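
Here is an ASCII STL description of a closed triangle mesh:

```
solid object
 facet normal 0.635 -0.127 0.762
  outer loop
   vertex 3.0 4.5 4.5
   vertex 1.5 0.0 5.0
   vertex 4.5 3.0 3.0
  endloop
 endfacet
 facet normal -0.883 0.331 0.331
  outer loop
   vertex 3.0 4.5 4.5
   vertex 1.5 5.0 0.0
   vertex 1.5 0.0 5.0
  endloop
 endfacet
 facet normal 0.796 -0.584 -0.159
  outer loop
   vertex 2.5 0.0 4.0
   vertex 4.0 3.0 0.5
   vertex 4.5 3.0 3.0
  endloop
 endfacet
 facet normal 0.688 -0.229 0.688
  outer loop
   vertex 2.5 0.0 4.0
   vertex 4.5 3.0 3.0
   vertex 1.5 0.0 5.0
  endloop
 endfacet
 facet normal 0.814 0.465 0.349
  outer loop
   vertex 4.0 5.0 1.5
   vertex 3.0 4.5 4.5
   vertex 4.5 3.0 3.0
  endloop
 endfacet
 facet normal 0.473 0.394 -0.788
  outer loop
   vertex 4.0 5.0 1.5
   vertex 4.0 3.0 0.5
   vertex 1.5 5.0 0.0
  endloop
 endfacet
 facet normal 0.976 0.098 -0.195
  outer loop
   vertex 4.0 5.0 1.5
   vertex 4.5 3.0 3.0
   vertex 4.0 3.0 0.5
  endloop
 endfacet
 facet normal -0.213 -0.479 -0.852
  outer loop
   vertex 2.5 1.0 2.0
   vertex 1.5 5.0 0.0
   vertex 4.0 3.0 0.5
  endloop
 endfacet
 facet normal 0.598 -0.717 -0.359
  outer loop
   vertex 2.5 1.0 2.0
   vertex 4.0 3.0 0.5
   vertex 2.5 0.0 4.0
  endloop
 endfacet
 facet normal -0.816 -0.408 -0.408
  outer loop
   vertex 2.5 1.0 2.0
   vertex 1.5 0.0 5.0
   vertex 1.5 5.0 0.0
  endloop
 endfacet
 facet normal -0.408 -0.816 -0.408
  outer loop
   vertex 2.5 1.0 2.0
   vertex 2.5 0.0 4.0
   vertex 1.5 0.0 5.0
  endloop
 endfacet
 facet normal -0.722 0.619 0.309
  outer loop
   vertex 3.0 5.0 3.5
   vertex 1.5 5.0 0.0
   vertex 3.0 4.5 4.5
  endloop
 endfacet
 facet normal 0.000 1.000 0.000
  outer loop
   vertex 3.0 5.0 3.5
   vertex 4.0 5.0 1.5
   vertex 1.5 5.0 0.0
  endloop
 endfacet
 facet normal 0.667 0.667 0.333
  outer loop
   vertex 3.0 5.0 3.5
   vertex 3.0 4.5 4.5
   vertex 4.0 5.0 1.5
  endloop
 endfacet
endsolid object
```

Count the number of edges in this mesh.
21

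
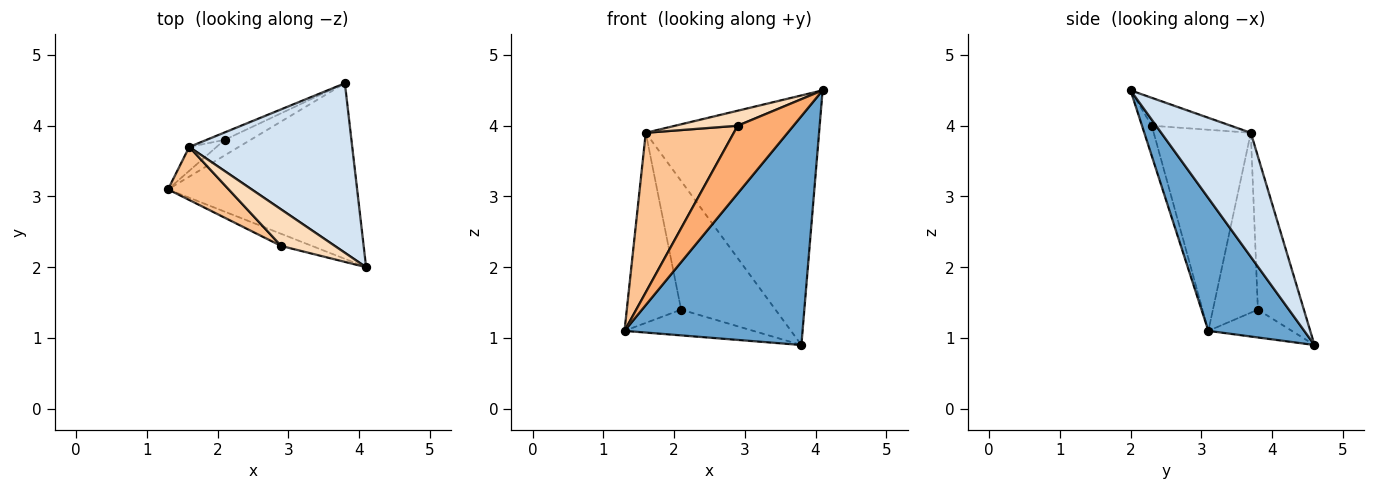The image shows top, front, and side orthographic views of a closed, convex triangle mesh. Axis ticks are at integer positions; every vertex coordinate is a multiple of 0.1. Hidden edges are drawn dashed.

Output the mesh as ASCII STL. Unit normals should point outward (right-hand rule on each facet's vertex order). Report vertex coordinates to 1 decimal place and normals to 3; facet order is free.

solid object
 facet normal 0.393 -0.730 -0.560
  outer loop
   vertex 3.8 4.6 0.9
   vertex 4.1 2.0 4.5
   vertex 1.3 3.1 1.1
  endloop
 endfacet
 facet normal -0.485 0.748 -0.452
  outer loop
   vertex 2.1 3.8 1.4
   vertex 3.8 4.6 0.9
   vertex 1.3 3.1 1.1
  endloop
 endfacet
 facet normal -0.635 0.767 -0.096
  outer loop
   vertex 1.6 3.7 3.9
   vertex 2.1 3.8 1.4
   vertex 1.3 3.1 1.1
  endloop
 endfacet
 facet normal 0.393 0.761 0.517
  outer loop
   vertex 1.6 3.7 3.9
   vertex 4.1 2.0 4.5
   vertex 3.8 4.6 0.9
  endloop
 endfacet
 facet normal -0.438 0.898 -0.052
  outer loop
   vertex 1.6 3.7 3.9
   vertex 3.8 4.6 0.9
   vertex 2.1 3.8 1.4
  endloop
 endfacet
 facet normal -0.170 -0.970 -0.174
  outer loop
   vertex 2.9 2.3 4.0
   vertex 1.3 3.1 1.1
   vertex 4.1 2.0 4.5
  endloop
 endfacet
 facet normal -0.723 -0.656 0.218
  outer loop
   vertex 2.9 2.3 4.0
   vertex 1.6 3.7 3.9
   vertex 1.3 3.1 1.1
  endloop
 endfacet
 facet normal -0.433 -0.343 0.834
  outer loop
   vertex 2.9 2.3 4.0
   vertex 4.1 2.0 4.5
   vertex 1.6 3.7 3.9
  endloop
 endfacet
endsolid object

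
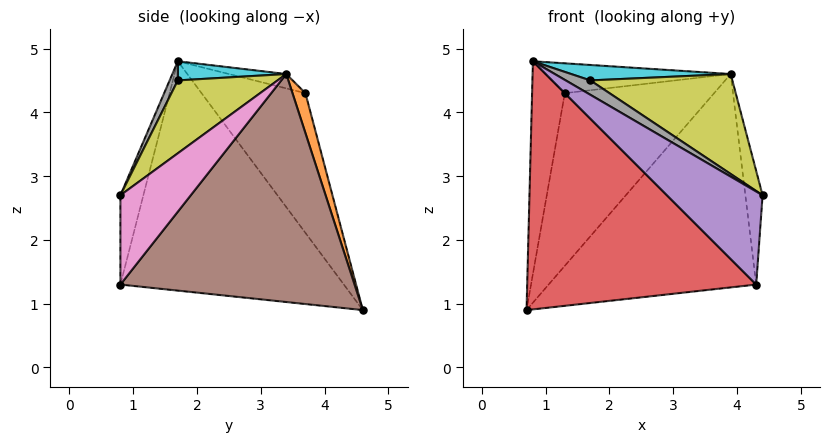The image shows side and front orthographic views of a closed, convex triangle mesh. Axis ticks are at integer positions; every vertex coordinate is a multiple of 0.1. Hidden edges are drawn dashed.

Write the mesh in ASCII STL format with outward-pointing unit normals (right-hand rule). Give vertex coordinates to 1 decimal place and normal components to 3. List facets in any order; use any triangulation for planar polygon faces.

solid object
 facet normal -0.926 0.292 0.241
  outer loop
   vertex 1.3 3.7 4.3
   vertex 0.7 4.6 0.9
   vertex 0.8 1.7 4.8
  endloop
 endfacet
 facet normal 0.084 0.967 0.241
  outer loop
   vertex 3.9 3.4 4.6
   vertex 0.7 4.6 0.9
   vertex 1.3 3.7 4.3
  endloop
 endfacet
 facet normal -0.081 0.261 0.962
  outer loop
   vertex 3.9 3.4 4.6
   vertex 1.3 3.7 4.3
   vertex 0.8 1.7 4.8
  endloop
 endfacet
 facet normal -0.621 -0.636 -0.457
  outer loop
   vertex 4.3 0.8 1.3
   vertex 0.8 1.7 4.8
   vertex 0.7 4.6 0.9
  endloop
 endfacet
 facet normal -0.233 -0.972 0.017
  outer loop
   vertex 4.3 0.8 1.3
   vertex 4.4 0.8 2.7
   vertex 0.8 1.7 4.8
  endloop
 endfacet
 facet normal 0.687 0.609 -0.397
  outer loop
   vertex 4.3 0.8 1.3
   vertex 0.7 4.6 0.9
   vertex 3.9 3.4 4.6
  endloop
 endfacet
 facet normal 0.969 0.237 -0.069
  outer loop
   vertex 4.3 0.8 1.3
   vertex 3.9 3.4 4.6
   vertex 4.4 0.8 2.7
  endloop
 endfacet
 facet normal 0.229 -0.688 0.688
  outer loop
   vertex 1.7 1.7 4.5
   vertex 0.8 1.7 4.8
   vertex 4.4 0.8 2.7
  endloop
 endfacet
 facet normal 0.355 -0.506 0.786
  outer loop
   vertex 1.7 1.7 4.5
   vertex 4.4 0.8 2.7
   vertex 3.9 3.4 4.6
  endloop
 endfacet
 facet normal 0.287 -0.422 0.860
  outer loop
   vertex 1.7 1.7 4.5
   vertex 3.9 3.4 4.6
   vertex 0.8 1.7 4.8
  endloop
 endfacet
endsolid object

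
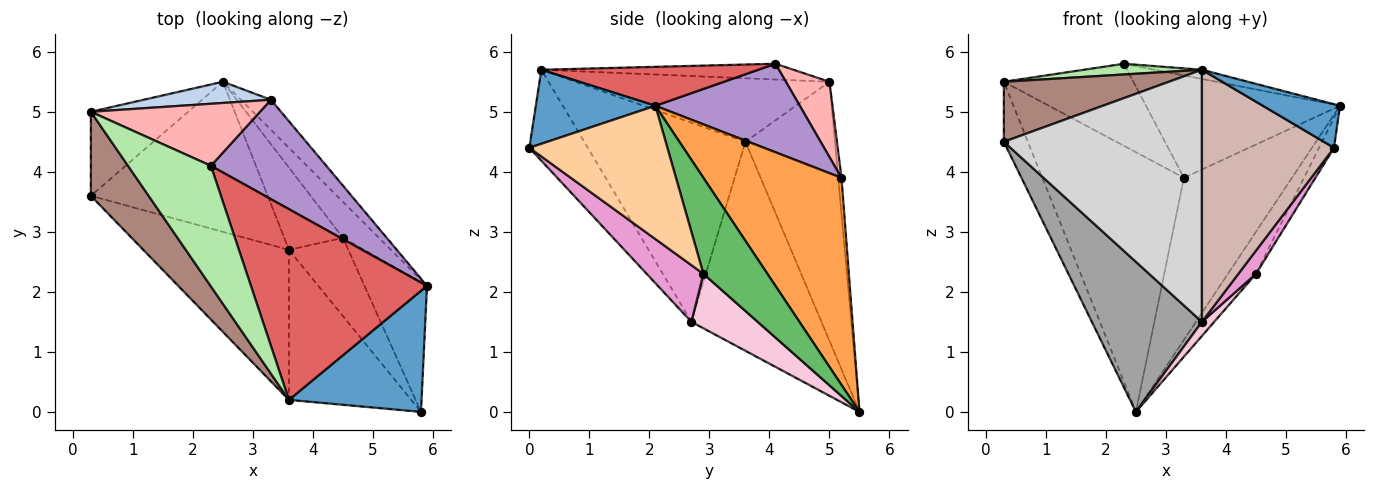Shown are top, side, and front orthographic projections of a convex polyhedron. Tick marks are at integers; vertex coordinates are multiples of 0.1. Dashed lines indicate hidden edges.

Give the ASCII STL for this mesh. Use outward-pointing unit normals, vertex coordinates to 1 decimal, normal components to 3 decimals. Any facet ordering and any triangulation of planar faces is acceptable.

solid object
 facet normal 0.465 -0.300 0.833
  outer loop
   vertex 3.6 0.2 5.7
   vertex 5.8 0.0 4.4
   vertex 5.9 2.1 5.1
  endloop
 endfacet
 facet normal -0.023 0.996 0.081
  outer loop
   vertex 3.3 5.2 3.9
   vertex 2.5 5.5 0.0
   vertex 0.3 5.0 5.5
  endloop
 endfacet
 facet normal 0.782 0.612 -0.113
  outer loop
   vertex 3.3 5.2 3.9
   vertex 5.9 2.1 5.1
   vertex 2.5 5.5 0.0
  endloop
 endfacet
 facet normal 0.901 0.098 -0.423
  outer loop
   vertex 4.5 2.9 2.3
   vertex 5.9 2.1 5.1
   vertex 5.8 0.0 4.4
  endloop
 endfacet
 facet normal 0.866 0.379 -0.325
  outer loop
   vertex 4.5 2.9 2.3
   vertex 2.5 5.5 0.0
   vertex 5.9 2.1 5.1
  endloop
 endfacet
 facet normal -0.186 -0.087 0.979
  outer loop
   vertex 2.3 4.1 5.8
   vertex 0.3 5.0 5.5
   vertex 3.6 0.2 5.7
  endloop
 endfacet
 facet normal 0.216 0.047 0.975
  outer loop
   vertex 2.3 4.1 5.8
   vertex 3.6 0.2 5.7
   vertex 5.9 2.1 5.1
  endloop
 endfacet
 facet normal 0.259 0.770 0.582
  outer loop
   vertex 2.3 4.1 5.8
   vertex 3.3 5.2 3.9
   vertex 0.3 5.0 5.5
  endloop
 endfacet
 facet normal 0.471 0.633 0.614
  outer loop
   vertex 2.3 4.1 5.8
   vertex 5.9 2.1 5.1
   vertex 3.3 5.2 3.9
  endloop
 endfacet
 facet normal -0.908 0.244 -0.341
  outer loop
   vertex 0.3 3.6 4.5
   vertex 0.3 5.0 5.5
   vertex 2.5 5.5 0.0
  endloop
 endfacet
 facet normal -0.667 -0.433 0.606
  outer loop
   vertex 0.3 3.6 4.5
   vertex 3.6 0.2 5.7
   vertex 0.3 5.0 5.5
  endloop
 endfacet
 facet normal -0.356 -0.803 -0.478
  outer loop
   vertex 3.6 2.7 1.5
   vertex 5.8 0.0 4.4
   vertex 3.6 0.2 5.7
  endloop
 endfacet
 facet normal 0.675 -0.209 -0.707
  outer loop
   vertex 3.6 2.7 1.5
   vertex 4.5 2.9 2.3
   vertex 5.8 0.0 4.4
  endloop
 endfacet
 facet normal 0.675 -0.125 -0.728
  outer loop
   vertex 3.6 2.7 1.5
   vertex 2.5 5.5 0.0
   vertex 4.5 2.9 2.3
  endloop
 endfacet
 facet normal -0.641 -0.543 -0.543
  outer loop
   vertex 3.6 2.7 1.5
   vertex 0.3 3.6 4.5
   vertex 2.5 5.5 0.0
  endloop
 endfacet
 facet normal -0.573 -0.704 -0.419
  outer loop
   vertex 3.6 2.7 1.5
   vertex 3.6 0.2 5.7
   vertex 0.3 3.6 4.5
  endloop
 endfacet
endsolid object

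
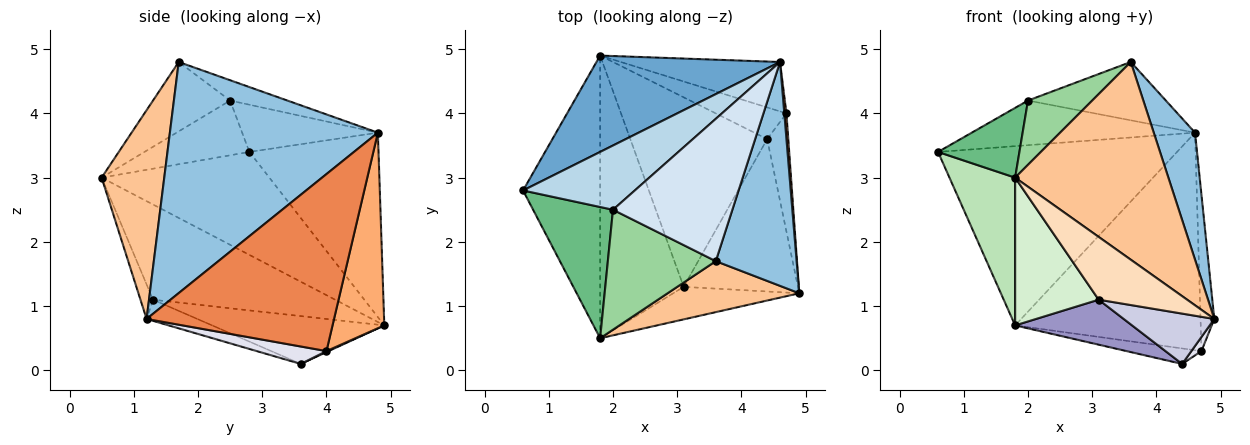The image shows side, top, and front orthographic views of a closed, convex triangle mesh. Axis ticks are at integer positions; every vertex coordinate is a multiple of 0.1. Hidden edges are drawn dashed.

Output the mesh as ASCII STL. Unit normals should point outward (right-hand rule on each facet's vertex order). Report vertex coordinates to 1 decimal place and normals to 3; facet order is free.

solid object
 facet normal -0.430 0.795 0.428
  outer loop
   vertex 4.6 4.8 3.7
   vertex 1.8 4.9 0.7
   vertex 0.6 2.8 3.4
  endloop
 endfacet
 facet normal 0.928 -0.184 0.325
  outer loop
   vertex 4.6 4.8 3.7
   vertex 3.6 1.7 4.8
   vertex 4.9 1.2 0.8
  endloop
 endfacet
 facet normal -0.328 0.539 0.776
  outer loop
   vertex 2.0 2.5 4.2
   vertex 4.6 4.8 3.7
   vertex 0.6 2.8 3.4
  endloop
 endfacet
 facet normal -0.156 0.375 0.914
  outer loop
   vertex 2.0 2.5 4.2
   vertex 3.6 1.7 4.8
   vertex 4.6 4.8 3.7
  endloop
 endfacet
 facet normal 0.997 0.073 0.012
  outer loop
   vertex 4.7 4.0 0.3
   vertex 4.6 4.8 3.7
   vertex 4.9 1.2 0.8
  endloop
 endfacet
 facet normal 0.263 0.941 -0.214
  outer loop
   vertex 4.7 4.0 0.3
   vertex 1.8 4.9 0.7
   vertex 4.6 4.8 3.7
  endloop
 endfacet
 facet normal 0.368 -0.900 0.232
  outer loop
   vertex 1.8 0.5 3.0
   vertex 4.9 1.2 0.8
   vertex 3.6 1.7 4.8
  endloop
 endfacet
 facet normal -0.125 -0.881 -0.456
  outer loop
   vertex 1.8 0.5 3.0
   vertex 3.1 1.3 1.1
   vertex 4.9 1.2 0.8
  endloop
 endfacet
 facet normal -0.518 -0.402 0.755
  outer loop
   vertex 1.8 0.5 3.0
   vertex 2.0 2.5 4.2
   vertex 0.6 2.8 3.4
  endloop
 endfacet
 facet normal -0.493 -0.411 0.767
  outer loop
   vertex 1.8 0.5 3.0
   vertex 3.6 1.7 4.8
   vertex 2.0 2.5 4.2
  endloop
 endfacet
 facet normal -0.764 -0.299 -0.572
  outer loop
   vertex 1.8 0.5 3.0
   vertex 0.6 2.8 3.4
   vertex 1.8 4.9 0.7
  endloop
 endfacet
 facet normal -0.711 -0.326 -0.623
  outer loop
   vertex 1.8 0.5 3.0
   vertex 1.8 4.9 0.7
   vertex 3.1 1.3 1.1
  endloop
 endfacet
 facet normal -0.322 -0.219 -0.921
  outer loop
   vertex 4.4 3.6 0.1
   vertex 3.1 1.3 1.1
   vertex 1.8 4.9 0.7
  endloop
 endfacet
 facet normal 0.013 0.440 -0.898
  outer loop
   vertex 4.4 3.6 0.1
   vertex 1.8 4.9 0.7
   vertex 4.7 4.0 0.3
  endloop
 endfacet
 facet normal -0.173 -0.309 -0.935
  outer loop
   vertex 4.4 3.6 0.1
   vertex 4.9 1.2 0.8
   vertex 3.1 1.3 1.1
  endloop
 endfacet
 facet normal 0.634 -0.092 -0.768
  outer loop
   vertex 4.4 3.6 0.1
   vertex 4.7 4.0 0.3
   vertex 4.9 1.2 0.8
  endloop
 endfacet
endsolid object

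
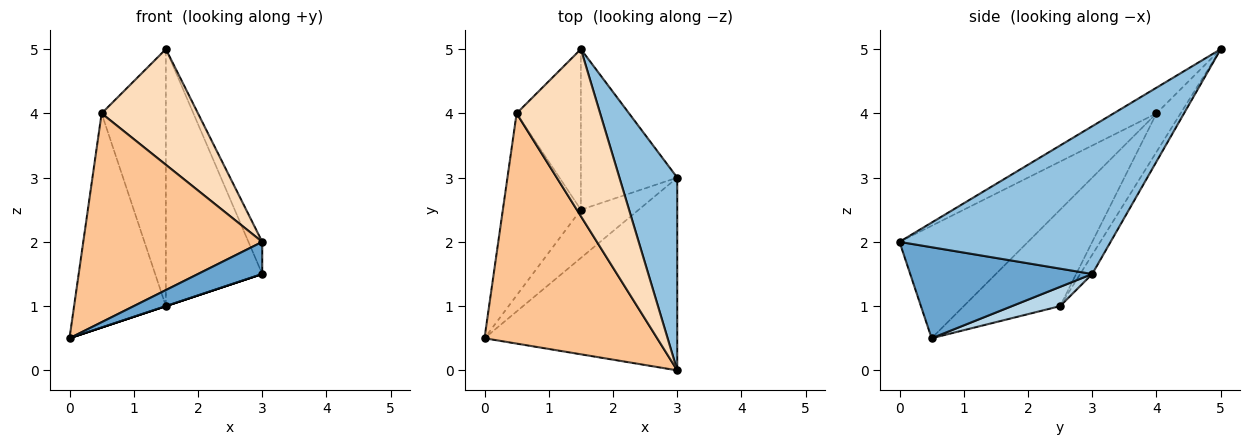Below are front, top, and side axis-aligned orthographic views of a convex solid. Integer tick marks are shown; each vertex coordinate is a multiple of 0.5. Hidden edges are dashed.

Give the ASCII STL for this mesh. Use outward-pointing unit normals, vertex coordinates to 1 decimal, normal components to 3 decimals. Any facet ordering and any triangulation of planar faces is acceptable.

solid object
 facet normal 0.422 -0.149 -0.894
  outer loop
   vertex 3.0 0.0 2.0
   vertex 0.0 0.5 0.5
   vertex 3.0 3.0 1.5
  endloop
 endfacet
 facet normal 0.930 0.061 0.364
  outer loop
   vertex 3.0 0.0 2.0
   vertex 3.0 3.0 1.5
   vertex 1.5 5.0 5.0
  endloop
 endfacet
 facet normal 0.316 0.000 -0.949
  outer loop
   vertex 1.5 2.5 1.0
   vertex 3.0 3.0 1.5
   vertex 0.0 0.5 0.5
  endloop
 endfacet
 facet normal -0.105 0.843 -0.527
  outer loop
   vertex 1.5 2.5 1.0
   vertex 1.5 5.0 5.0
   vertex 3.0 3.0 1.5
  endloop
 endfacet
 facet normal -0.625 0.595 -0.506
  outer loop
   vertex 0.5 4.0 4.0
   vertex 1.5 2.5 1.0
   vertex 0.0 0.5 0.5
  endloop
 endfacet
 facet normal -0.303 0.808 -0.505
  outer loop
   vertex 0.5 4.0 4.0
   vertex 1.5 5.0 5.0
   vertex 1.5 2.5 1.0
  endloop
 endfacet
 facet normal -0.434 -0.605 0.667
  outer loop
   vertex 0.5 4.0 4.0
   vertex 0.0 0.5 0.5
   vertex 3.0 0.0 2.0
  endloop
 endfacet
 facet normal -0.245 -0.552 0.797
  outer loop
   vertex 0.5 4.0 4.0
   vertex 3.0 0.0 2.0
   vertex 1.5 5.0 5.0
  endloop
 endfacet
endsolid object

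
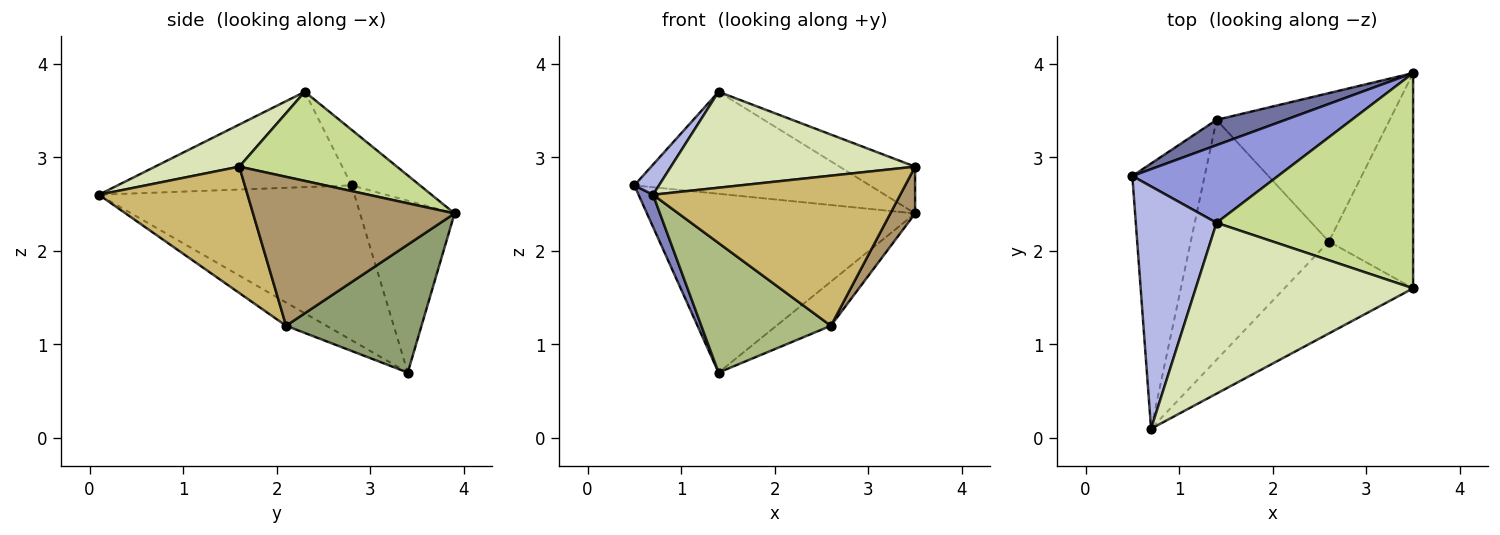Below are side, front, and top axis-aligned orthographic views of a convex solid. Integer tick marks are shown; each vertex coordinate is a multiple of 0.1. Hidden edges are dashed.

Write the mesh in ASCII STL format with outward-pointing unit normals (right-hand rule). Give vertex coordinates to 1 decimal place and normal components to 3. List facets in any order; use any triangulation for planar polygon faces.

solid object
 facet normal -0.330 0.935 0.132
  outer loop
   vertex 1.4 3.4 0.7
   vertex 0.5 2.8 2.7
   vertex 3.5 3.9 2.4
  endloop
 endfacet
 facet normal -0.905 -0.051 -0.423
  outer loop
   vertex 1.4 3.4 0.7
   vertex 0.7 0.1 2.6
   vertex 0.5 2.8 2.7
  endloop
 endfacet
 facet normal -0.225 0.775 0.590
  outer loop
   vertex 1.4 2.3 3.7
   vertex 3.5 3.9 2.4
   vertex 0.5 2.8 2.7
  endloop
 endfacet
 facet normal -0.761 -0.080 0.644
  outer loop
   vertex 1.4 2.3 3.7
   vertex 0.5 2.8 2.7
   vertex 0.7 0.1 2.6
  endloop
 endfacet
 facet normal 0.578 0.233 -0.782
  outer loop
   vertex 2.6 2.1 1.2
   vertex 1.4 3.4 0.7
   vertex 3.5 3.9 2.4
  endloop
 endfacet
 facet normal -0.147 -0.470 -0.870
  outer loop
   vertex 2.6 2.1 1.2
   vertex 0.7 0.1 2.6
   vertex 1.4 3.4 0.7
  endloop
 endfacet
 facet normal 0.405 0.194 0.893
  outer loop
   vertex 3.5 1.6 2.9
   vertex 3.5 3.9 2.4
   vertex 1.4 2.3 3.7
  endloop
 endfacet
 facet normal 0.167 -0.483 0.860
  outer loop
   vertex 3.5 1.6 2.9
   vertex 1.4 2.3 3.7
   vertex 0.7 0.1 2.6
  endloop
 endfacet
 facet normal 0.865 -0.106 -0.489
  outer loop
   vertex 3.5 1.6 2.9
   vertex 2.6 2.1 1.2
   vertex 3.5 3.9 2.4
  endloop
 endfacet
 facet normal 0.456 -0.759 -0.465
  outer loop
   vertex 3.5 1.6 2.9
   vertex 0.7 0.1 2.6
   vertex 2.6 2.1 1.2
  endloop
 endfacet
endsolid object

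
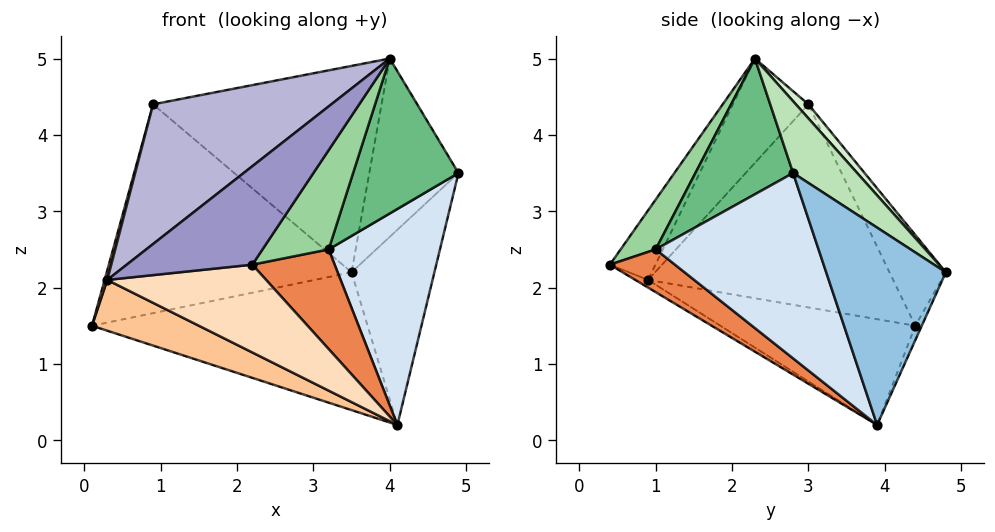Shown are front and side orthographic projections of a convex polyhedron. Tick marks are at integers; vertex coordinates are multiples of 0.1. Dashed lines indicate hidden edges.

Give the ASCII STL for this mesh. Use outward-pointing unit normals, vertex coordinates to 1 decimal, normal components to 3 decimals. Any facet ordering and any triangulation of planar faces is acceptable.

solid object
 facet normal -0.021 0.909 -0.416
  outer loop
   vertex 3.5 4.8 2.2
   vertex 4.1 3.9 0.2
   vertex 0.1 4.4 1.5
  endloop
 endfacet
 facet normal 0.822 0.569 -0.010
  outer loop
   vertex 3.5 4.8 2.2
   vertex 4.9 2.8 3.5
   vertex 4.1 3.9 0.2
  endloop
 endfacet
 facet normal -0.198 0.860 0.470
  outer loop
   vertex 3.5 4.8 2.2
   vertex 0.1 4.4 1.5
   vertex 0.9 3.0 4.4
  endloop
 endfacet
 facet normal 0.770 -0.526 -0.362
  outer loop
   vertex 3.2 1.0 2.5
   vertex 4.1 3.9 0.2
   vertex 4.9 2.8 3.5
  endloop
 endfacet
 facet normal 0.497 -0.629 -0.598
  outer loop
   vertex 3.2 1.0 2.5
   vertex 2.2 0.4 2.3
   vertex 4.1 3.9 0.2
  endloop
 endfacet
 facet normal -0.965 -0.010 0.261
  outer loop
   vertex 0.3 0.9 2.1
   vertex 0.9 3.0 4.4
   vertex 0.1 4.4 1.5
  endloop
 endfacet
 facet normal -0.324 -0.178 -0.929
  outer loop
   vertex 0.3 0.9 2.1
   vertex 0.1 4.4 1.5
   vertex 4.1 3.9 0.2
  endloop
 endfacet
 facet normal -0.040 -0.498 -0.866
  outer loop
   vertex 0.3 0.9 2.1
   vertex 4.1 3.9 0.2
   vertex 2.2 0.4 2.3
  endloop
 endfacet
 facet normal 0.671 -0.724 0.161
  outer loop
   vertex 4.0 2.3 5.0
   vertex 3.2 1.0 2.5
   vertex 4.9 2.8 3.5
  endloop
 endfacet
 facet normal 0.447 -0.844 0.296
  outer loop
   vertex 4.0 2.3 5.0
   vertex 2.2 0.4 2.3
   vertex 3.2 1.0 2.5
  endloop
 endfacet
 facet normal 0.496 0.690 0.527
  outer loop
   vertex 4.0 2.3 5.0
   vertex 4.9 2.8 3.5
   vertex 3.5 4.8 2.2
  endloop
 endfacet
 facet normal 0.041 0.749 0.661
  outer loop
   vertex 4.0 2.3 5.0
   vertex 3.5 4.8 2.2
   vertex 0.9 3.0 4.4
  endloop
 endfacet
 facet normal -0.255 -0.703 0.664
  outer loop
   vertex 4.0 2.3 5.0
   vertex 0.3 0.9 2.1
   vertex 2.2 0.4 2.3
  endloop
 endfacet
 facet normal -0.284 -0.670 0.686
  outer loop
   vertex 4.0 2.3 5.0
   vertex 0.9 3.0 4.4
   vertex 0.3 0.9 2.1
  endloop
 endfacet
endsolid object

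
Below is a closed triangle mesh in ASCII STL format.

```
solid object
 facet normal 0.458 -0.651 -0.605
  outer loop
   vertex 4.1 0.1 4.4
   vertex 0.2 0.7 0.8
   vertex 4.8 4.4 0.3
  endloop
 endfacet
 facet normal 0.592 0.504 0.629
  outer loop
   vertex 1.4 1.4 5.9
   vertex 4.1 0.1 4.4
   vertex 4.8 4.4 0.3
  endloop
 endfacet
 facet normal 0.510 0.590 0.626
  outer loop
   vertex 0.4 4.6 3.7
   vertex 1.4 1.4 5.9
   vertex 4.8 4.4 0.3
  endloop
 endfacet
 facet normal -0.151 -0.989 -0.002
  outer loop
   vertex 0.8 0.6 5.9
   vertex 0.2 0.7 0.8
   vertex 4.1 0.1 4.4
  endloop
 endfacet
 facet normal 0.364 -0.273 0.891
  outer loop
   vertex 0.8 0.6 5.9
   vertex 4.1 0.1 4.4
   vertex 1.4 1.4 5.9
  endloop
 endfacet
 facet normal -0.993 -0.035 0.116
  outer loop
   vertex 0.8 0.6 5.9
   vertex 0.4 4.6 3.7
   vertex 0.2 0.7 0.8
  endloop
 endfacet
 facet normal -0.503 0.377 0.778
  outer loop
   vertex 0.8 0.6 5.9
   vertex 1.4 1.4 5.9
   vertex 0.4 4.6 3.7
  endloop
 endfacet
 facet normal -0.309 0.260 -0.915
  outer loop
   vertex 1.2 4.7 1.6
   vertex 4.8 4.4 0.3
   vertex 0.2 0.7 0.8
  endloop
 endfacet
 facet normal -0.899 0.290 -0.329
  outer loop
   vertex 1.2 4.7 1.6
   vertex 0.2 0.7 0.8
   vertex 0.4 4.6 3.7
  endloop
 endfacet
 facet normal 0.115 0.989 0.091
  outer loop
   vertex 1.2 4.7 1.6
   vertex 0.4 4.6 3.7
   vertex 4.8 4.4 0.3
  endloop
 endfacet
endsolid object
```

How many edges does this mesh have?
15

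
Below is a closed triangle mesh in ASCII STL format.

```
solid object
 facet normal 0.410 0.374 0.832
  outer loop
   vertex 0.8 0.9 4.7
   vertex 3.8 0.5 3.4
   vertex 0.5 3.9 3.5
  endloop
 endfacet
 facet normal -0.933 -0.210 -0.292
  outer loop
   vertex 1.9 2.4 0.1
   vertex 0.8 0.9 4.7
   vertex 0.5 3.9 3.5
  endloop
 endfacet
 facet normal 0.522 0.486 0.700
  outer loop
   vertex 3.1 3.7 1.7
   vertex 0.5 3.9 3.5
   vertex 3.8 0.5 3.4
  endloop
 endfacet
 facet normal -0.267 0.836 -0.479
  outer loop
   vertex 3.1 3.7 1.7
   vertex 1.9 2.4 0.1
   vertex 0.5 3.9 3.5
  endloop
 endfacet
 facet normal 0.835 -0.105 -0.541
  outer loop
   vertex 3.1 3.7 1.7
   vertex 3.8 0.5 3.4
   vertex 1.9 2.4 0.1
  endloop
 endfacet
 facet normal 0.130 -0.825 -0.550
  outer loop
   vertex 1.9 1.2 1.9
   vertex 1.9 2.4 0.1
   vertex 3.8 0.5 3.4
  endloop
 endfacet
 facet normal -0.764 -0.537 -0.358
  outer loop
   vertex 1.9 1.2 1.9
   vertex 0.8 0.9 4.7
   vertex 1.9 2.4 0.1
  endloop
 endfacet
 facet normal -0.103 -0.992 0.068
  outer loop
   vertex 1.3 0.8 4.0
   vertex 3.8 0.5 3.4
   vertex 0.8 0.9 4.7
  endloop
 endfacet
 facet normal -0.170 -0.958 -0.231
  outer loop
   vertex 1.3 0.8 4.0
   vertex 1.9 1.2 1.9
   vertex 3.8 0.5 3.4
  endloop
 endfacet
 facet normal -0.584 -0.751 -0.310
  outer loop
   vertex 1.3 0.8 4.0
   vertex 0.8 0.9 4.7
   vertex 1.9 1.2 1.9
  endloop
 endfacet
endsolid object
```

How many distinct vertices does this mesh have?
7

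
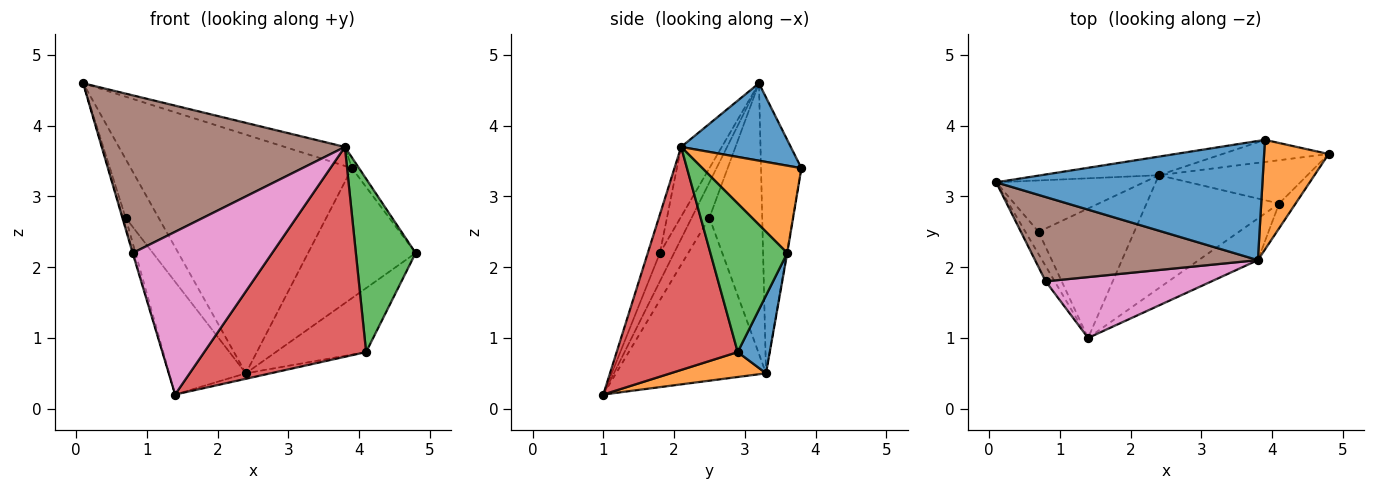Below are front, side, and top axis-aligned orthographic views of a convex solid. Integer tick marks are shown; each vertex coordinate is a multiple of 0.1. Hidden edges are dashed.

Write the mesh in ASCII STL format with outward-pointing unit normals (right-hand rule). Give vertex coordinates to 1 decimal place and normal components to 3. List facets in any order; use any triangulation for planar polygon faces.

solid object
 facet normal 0.276 0.151 0.949
  outer loop
   vertex 3.8 2.1 3.7
   vertex 3.9 3.8 3.4
   vertex 0.1 3.2 4.6
  endloop
 endfacet
 facet normal 0.803 0.057 0.593
  outer loop
   vertex 3.8 2.1 3.7
   vertex 4.8 3.6 2.2
   vertex 3.9 3.8 3.4
  endloop
 endfacet
 facet normal -0.179 0.981 -0.077
  outer loop
   vertex 2.4 3.3 0.5
   vertex 0.1 3.2 4.6
   vertex 3.9 3.8 3.4
  endloop
 endfacet
 facet normal -0.004 0.986 -0.168
  outer loop
   vertex 2.4 3.3 0.5
   vertex 3.9 3.8 3.4
   vertex 4.8 3.6 2.2
  endloop
 endfacet
 facet normal -0.952 0.043 -0.303
  outer loop
   vertex 0.8 1.8 2.2
   vertex 0.1 3.2 4.6
   vertex 1.4 1.0 0.2
  endloop
 endfacet
 facet normal -0.146 -0.872 0.466
  outer loop
   vertex 0.8 1.8 2.2
   vertex 3.8 2.1 3.7
   vertex 0.1 3.2 4.6
  endloop
 endfacet
 facet normal -0.081 -0.934 0.349
  outer loop
   vertex 0.8 1.8 2.2
   vertex 1.4 1.0 0.2
   vertex 3.8 2.1 3.7
  endloop
 endfacet
 facet normal -0.927 0.143 -0.346
  outer loop
   vertex 0.7 2.5 2.7
   vertex 1.4 1.0 0.2
   vertex 0.1 3.2 4.6
  endloop
 endfacet
 facet normal -0.770 0.481 -0.420
  outer loop
   vertex 0.7 2.5 2.7
   vertex 0.1 3.2 4.6
   vertex 2.4 3.3 0.5
  endloop
 endfacet
 facet normal -0.789 0.404 -0.463
  outer loop
   vertex 0.7 2.5 2.7
   vertex 2.4 3.3 0.5
   vertex 1.4 1.0 0.2
  endloop
 endfacet
 facet normal 0.282 0.794 -0.538
  outer loop
   vertex 4.1 2.9 0.8
   vertex 2.4 3.3 0.5
   vertex 4.8 3.6 2.2
  endloop
 endfacet
 facet normal 0.184 0.048 -0.982
  outer loop
   vertex 4.1 2.9 0.8
   vertex 1.4 1.0 0.2
   vertex 2.4 3.3 0.5
  endloop
 endfacet
 facet normal 0.786 -0.612 -0.087
  outer loop
   vertex 4.1 2.9 0.8
   vertex 4.8 3.6 2.2
   vertex 3.8 2.1 3.7
  endloop
 endfacet
 facet normal 0.591 -0.791 -0.157
  outer loop
   vertex 4.1 2.9 0.8
   vertex 3.8 2.1 3.7
   vertex 1.4 1.0 0.2
  endloop
 endfacet
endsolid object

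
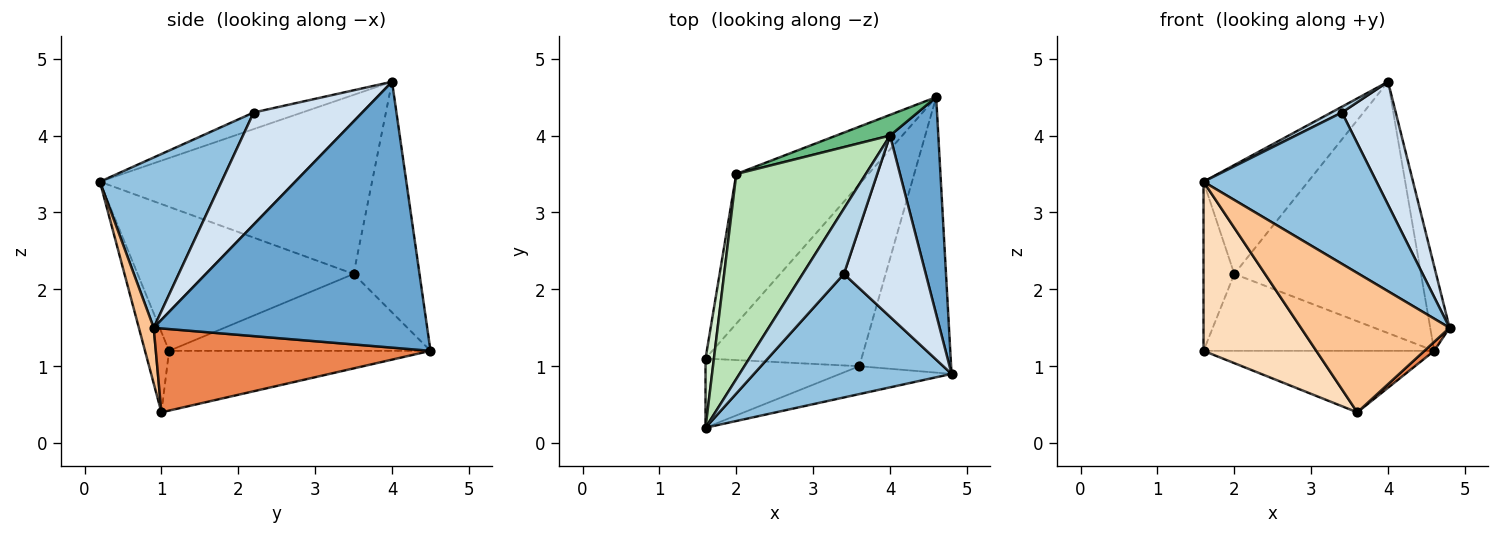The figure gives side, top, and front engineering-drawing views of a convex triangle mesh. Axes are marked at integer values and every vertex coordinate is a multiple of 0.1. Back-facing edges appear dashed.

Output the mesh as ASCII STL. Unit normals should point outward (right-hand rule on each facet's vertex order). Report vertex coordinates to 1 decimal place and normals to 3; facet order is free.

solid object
 facet normal 0.982 0.069 0.178
  outer loop
   vertex 4.0 4.0 4.7
   vertex 4.8 0.9 1.5
   vertex 4.6 4.5 1.2
  endloop
 endfacet
 facet normal 0.478 -0.680 0.555
  outer loop
   vertex 3.4 2.2 4.3
   vertex 1.6 0.2 3.4
   vertex 4.8 0.9 1.5
  endloop
 endfacet
 facet normal -0.372 -0.082 0.925
  outer loop
   vertex 3.4 2.2 4.3
   vertex 4.0 4.0 4.7
   vertex 1.6 0.2 3.4
  endloop
 endfacet
 facet normal 0.750 -0.372 0.547
  outer loop
   vertex 3.4 2.2 4.3
   vertex 4.8 0.9 1.5
   vertex 4.0 4.0 4.7
  endloop
 endfacet
 facet normal 0.674 -0.024 -0.738
  outer loop
   vertex 3.6 1.0 0.4
   vertex 4.6 4.5 1.2
   vertex 4.8 0.9 1.5
  endloop
 endfacet
 facet normal -0.341 0.301 -0.891
  outer loop
   vertex 3.6 1.0 0.4
   vertex 1.6 1.1 1.2
   vertex 4.6 4.5 1.2
  endloop
 endfacet
 facet normal 0.098 -0.976 -0.195
  outer loop
   vertex 3.6 1.0 0.4
   vertex 4.8 0.9 1.5
   vertex 1.6 0.2 3.4
  endloop
 endfacet
 facet normal -0.194 -0.908 -0.371
  outer loop
   vertex 3.6 1.0 0.4
   vertex 1.6 0.2 3.4
   vertex 1.6 1.1 1.2
  endloop
 endfacet
 facet normal -0.332 0.940 0.077
  outer loop
   vertex 2.0 3.5 2.2
   vertex 4.0 4.0 4.7
   vertex 4.6 4.5 1.2
  endloop
 endfacet
 facet normal -0.460 0.406 -0.790
  outer loop
   vertex 2.0 3.5 2.2
   vertex 4.6 4.5 1.2
   vertex 1.6 1.1 1.2
  endloop
 endfacet
 facet normal -0.774 0.297 0.560
  outer loop
   vertex 2.0 3.5 2.2
   vertex 1.6 0.2 3.4
   vertex 4.0 4.0 4.7
  endloop
 endfacet
 facet normal -0.988 0.141 0.058
  outer loop
   vertex 2.0 3.5 2.2
   vertex 1.6 1.1 1.2
   vertex 1.6 0.2 3.4
  endloop
 endfacet
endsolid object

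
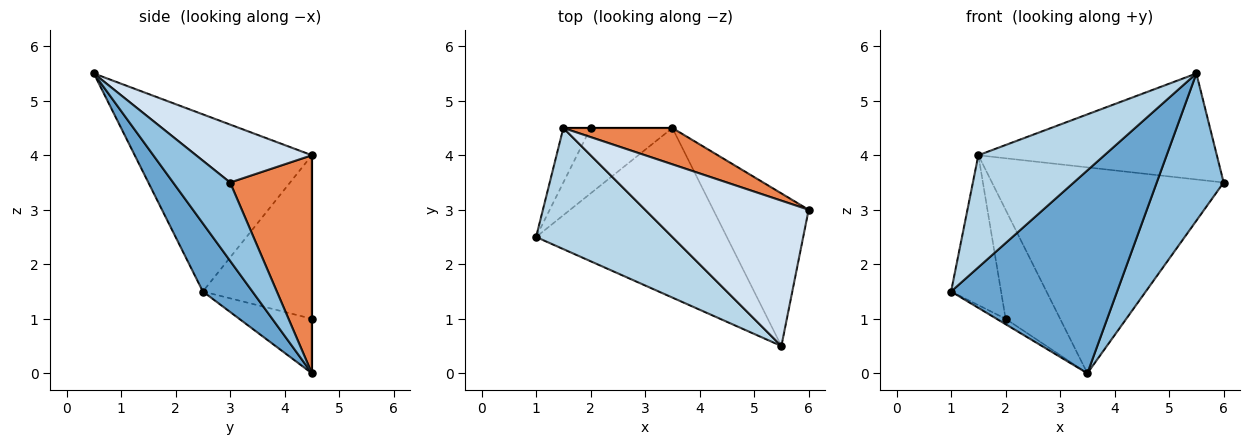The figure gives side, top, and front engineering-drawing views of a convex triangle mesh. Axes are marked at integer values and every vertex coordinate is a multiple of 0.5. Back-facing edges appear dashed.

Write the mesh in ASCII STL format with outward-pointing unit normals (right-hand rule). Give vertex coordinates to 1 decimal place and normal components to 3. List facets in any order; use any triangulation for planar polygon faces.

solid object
 facet normal 0.223 -0.748 -0.625
  outer loop
   vertex 3.5 4.5 0.0
   vertex 5.5 0.5 5.5
   vertex 1.0 2.5 1.5
  endloop
 endfacet
 facet normal 0.509 -0.597 -0.620
  outer loop
   vertex 3.5 4.5 0.0
   vertex 6.0 3.0 3.5
   vertex 5.5 0.5 5.5
  endloop
 endfacet
 facet normal -0.690 -0.491 0.531
  outer loop
   vertex 1.5 4.5 4.0
   vertex 1.0 2.5 1.5
   vertex 5.5 0.5 5.5
  endloop
 endfacet
 facet normal 0.275 0.566 0.777
  outer loop
   vertex 1.5 4.5 4.0
   vertex 5.5 0.5 5.5
   vertex 6.0 3.0 3.5
  endloop
 endfacet
 facet normal 0.328 0.930 0.164
  outer loop
   vertex 1.5 4.5 4.0
   vertex 6.0 3.0 3.5
   vertex 3.5 4.5 0.0
  endloop
 endfacet
 facet normal -0.553 0.069 -0.830
  outer loop
   vertex 2.0 4.5 1.0
   vertex 3.5 4.5 0.0
   vertex 1.0 2.5 1.5
  endloop
 endfacet
 facet normal -0.899 0.412 -0.150
  outer loop
   vertex 2.0 4.5 1.0
   vertex 1.0 2.5 1.5
   vertex 1.5 4.5 4.0
  endloop
 endfacet
 facet normal 0.000 1.000 0.000
  outer loop
   vertex 2.0 4.5 1.0
   vertex 1.5 4.5 4.0
   vertex 3.5 4.5 0.0
  endloop
 endfacet
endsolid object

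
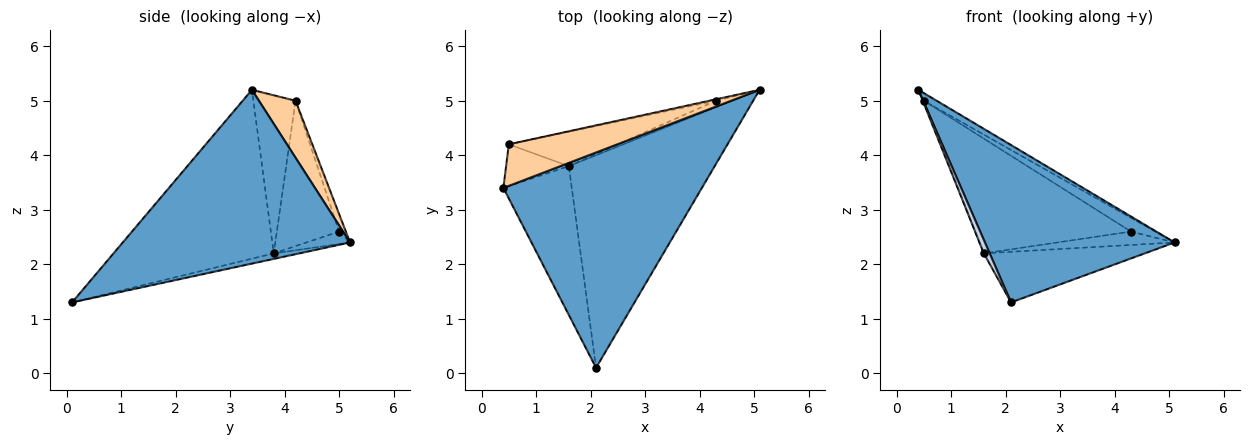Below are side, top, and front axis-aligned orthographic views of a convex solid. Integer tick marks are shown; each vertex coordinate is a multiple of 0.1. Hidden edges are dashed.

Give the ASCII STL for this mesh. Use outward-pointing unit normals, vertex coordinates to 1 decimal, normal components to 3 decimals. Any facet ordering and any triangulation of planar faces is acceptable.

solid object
 facet normal 0.577 -0.482 0.659
  outer loop
   vertex 2.1 0.1 1.3
   vertex 5.1 5.2 2.4
   vertex 0.4 3.4 5.2
  endloop
 endfacet
 facet normal -0.926 -0.034 -0.375
  outer loop
   vertex 1.6 3.8 2.2
   vertex 2.1 0.1 1.3
   vertex 0.4 3.4 5.2
  endloop
 endfacet
 facet normal -0.037 0.231 -0.972
  outer loop
   vertex 1.6 3.8 2.2
   vertex 5.1 5.2 2.4
   vertex 2.1 0.1 1.3
  endloop
 endfacet
 facet normal 0.459 0.161 0.874
  outer loop
   vertex 0.5 4.2 5.0
   vertex 0.4 3.4 5.2
   vertex 5.1 5.2 2.4
  endloop
 endfacet
 facet normal -0.929 0.024 -0.369
  outer loop
   vertex 0.5 4.2 5.0
   vertex 1.6 3.8 2.2
   vertex 0.4 3.4 5.2
  endloop
 endfacet
 facet normal -0.317 0.852 -0.416
  outer loop
   vertex 4.3 5.0 2.6
   vertex 5.1 5.2 2.4
   vertex 1.6 3.8 2.2
  endloop
 endfacet
 facet normal -0.265 0.959 -0.099
  outer loop
   vertex 4.3 5.0 2.6
   vertex 0.5 4.2 5.0
   vertex 5.1 5.2 2.4
  endloop
 endfacet
 facet normal -0.358 0.894 -0.268
  outer loop
   vertex 4.3 5.0 2.6
   vertex 1.6 3.8 2.2
   vertex 0.5 4.2 5.0
  endloop
 endfacet
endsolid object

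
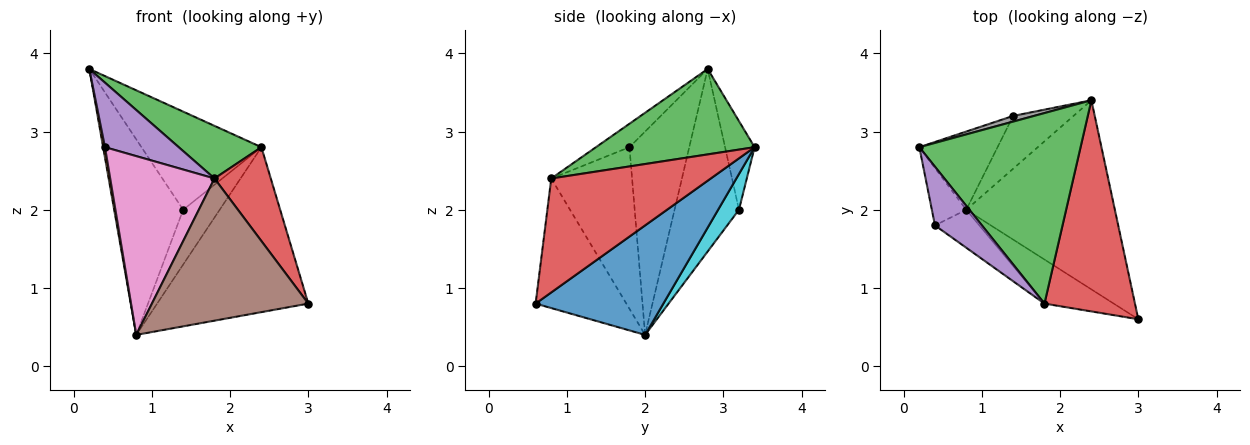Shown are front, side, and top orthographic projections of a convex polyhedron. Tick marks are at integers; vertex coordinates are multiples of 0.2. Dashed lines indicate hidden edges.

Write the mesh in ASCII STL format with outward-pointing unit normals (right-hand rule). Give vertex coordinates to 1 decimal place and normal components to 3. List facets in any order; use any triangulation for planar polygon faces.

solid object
 facet normal 0.485 0.575 -0.659
  outer loop
   vertex 0.8 2.0 0.4
   vertex 2.4 3.4 2.8
   vertex 3.0 0.6 0.8
  endloop
 endfacet
 facet normal -0.986 -0.030 -0.167
  outer loop
   vertex 0.4 1.8 2.8
   vertex 0.2 2.8 3.8
   vertex 0.8 2.0 0.4
  endloop
 endfacet
 facet normal 0.455 -0.237 0.858
  outer loop
   vertex 1.8 0.8 2.4
   vertex 2.4 3.4 2.8
   vertex 0.2 2.8 3.8
  endloop
 endfacet
 facet normal 0.755 -0.266 0.599
  outer loop
   vertex 1.8 0.8 2.4
   vertex 3.0 0.6 0.8
   vertex 2.4 3.4 2.8
  endloop
 endfacet
 facet normal -0.319 -0.701 0.638
  outer loop
   vertex 1.8 0.8 2.4
   vertex 0.2 2.8 3.8
   vertex 0.4 1.8 2.8
  endloop
 endfacet
 facet normal -0.485 -0.836 -0.259
  outer loop
   vertex 1.8 0.8 2.4
   vertex 0.8 2.0 0.4
   vertex 3.0 0.6 0.8
  endloop
 endfacet
 facet normal -0.604 -0.779 -0.166
  outer loop
   vertex 1.8 0.8 2.4
   vertex 0.4 1.8 2.8
   vertex 0.8 2.0 0.4
  endloop
 endfacet
 facet normal -0.239 0.969 0.056
  outer loop
   vertex 1.4 3.2 2.0
   vertex 0.2 2.8 3.8
   vertex 2.4 3.4 2.8
  endloop
 endfacet
 facet normal -0.655 0.702 -0.281
  outer loop
   vertex 1.4 3.2 2.0
   vertex 0.8 2.0 0.4
   vertex 0.2 2.8 3.8
  endloop
 endfacet
 facet normal 0.380 0.666 -0.642
  outer loop
   vertex 1.4 3.2 2.0
   vertex 2.4 3.4 2.8
   vertex 0.8 2.0 0.4
  endloop
 endfacet
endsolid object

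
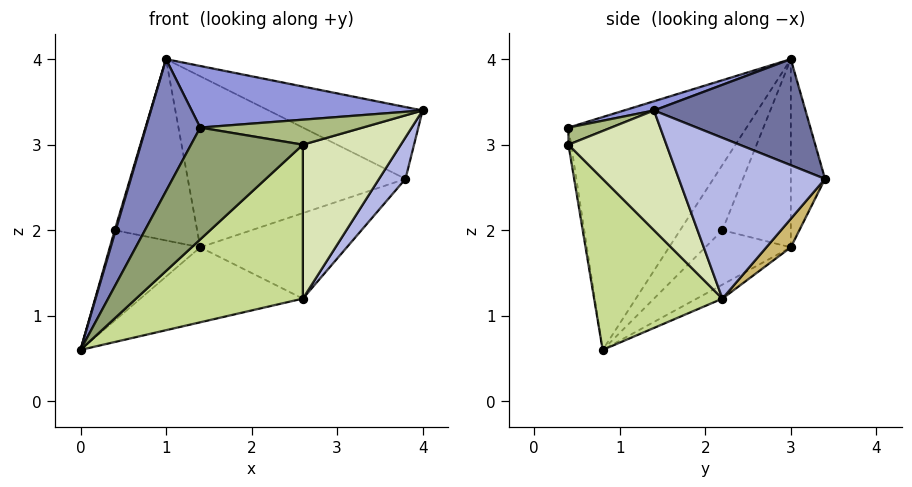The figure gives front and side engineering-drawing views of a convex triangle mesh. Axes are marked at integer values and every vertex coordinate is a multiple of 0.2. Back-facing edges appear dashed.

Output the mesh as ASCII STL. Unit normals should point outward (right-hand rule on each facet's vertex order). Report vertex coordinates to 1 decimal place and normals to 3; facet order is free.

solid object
 facet normal 0.371 0.377 0.849
  outer loop
   vertex 3.8 3.4 2.6
   vertex 1.0 3.0 4.0
   vertex 4.0 1.4 3.4
  endloop
 endfacet
 facet normal -0.866 -0.264 0.425
  outer loop
   vertex 1.4 0.4 3.2
   vertex 1.0 3.0 4.0
   vertex 0.0 0.8 0.6
  endloop
 endfacet
 facet normal 0.037 -0.289 0.957
  outer loop
   vertex 1.4 0.4 3.2
   vertex 4.0 1.4 3.4
   vertex 1.0 3.0 4.0
  endloop
 endfacet
 facet normal 0.810 -0.146 -0.568
  outer loop
   vertex 2.6 2.2 1.2
   vertex 3.8 3.4 2.6
   vertex 4.0 1.4 3.4
  endloop
 endfacet
 facet normal -0.023 -0.990 -0.140
  outer loop
   vertex 2.6 0.4 3.0
   vertex 1.4 0.4 3.2
   vertex 0.0 0.8 0.6
  endloop
 endfacet
 facet normal 0.139 -0.530 0.837
  outer loop
   vertex 2.6 0.4 3.0
   vertex 4.0 1.4 3.4
   vertex 1.4 0.4 3.2
  endloop
 endfacet
 facet normal 0.478 -0.621 -0.621
  outer loop
   vertex 2.6 0.4 3.0
   vertex 0.0 0.8 0.6
   vertex 2.6 2.2 1.2
  endloop
 endfacet
 facet normal 0.577 -0.577 -0.577
  outer loop
   vertex 2.6 0.4 3.0
   vertex 2.6 2.2 1.2
   vertex 4.0 1.4 3.4
  endloop
 endfacet
 facet normal -0.155 0.987 -0.028
  outer loop
   vertex 1.4 3.0 1.8
   vertex 1.0 3.0 4.0
   vertex 3.8 3.4 2.6
  endloop
 endfacet
 facet normal 0.117 0.702 -0.702
  outer loop
   vertex 1.4 3.0 1.8
   vertex 3.8 3.4 2.6
   vertex 2.6 2.2 1.2
  endloop
 endfacet
 facet normal -0.082 0.517 -0.852
  outer loop
   vertex 1.4 3.0 1.8
   vertex 2.6 2.2 1.2
   vertex 0.0 0.8 0.6
  endloop
 endfacet
 facet normal -0.955 -0.023 0.296
  outer loop
   vertex 0.4 2.2 2.0
   vertex 0.0 0.8 0.6
   vertex 1.0 3.0 4.0
  endloop
 endfacet
 facet normal -0.607 0.642 -0.468
  outer loop
   vertex 0.4 2.2 2.0
   vertex 1.4 3.0 1.8
   vertex 0.0 0.8 0.6
  endloop
 endfacet
 facet normal -0.634 0.764 -0.115
  outer loop
   vertex 0.4 2.2 2.0
   vertex 1.0 3.0 4.0
   vertex 1.4 3.0 1.8
  endloop
 endfacet
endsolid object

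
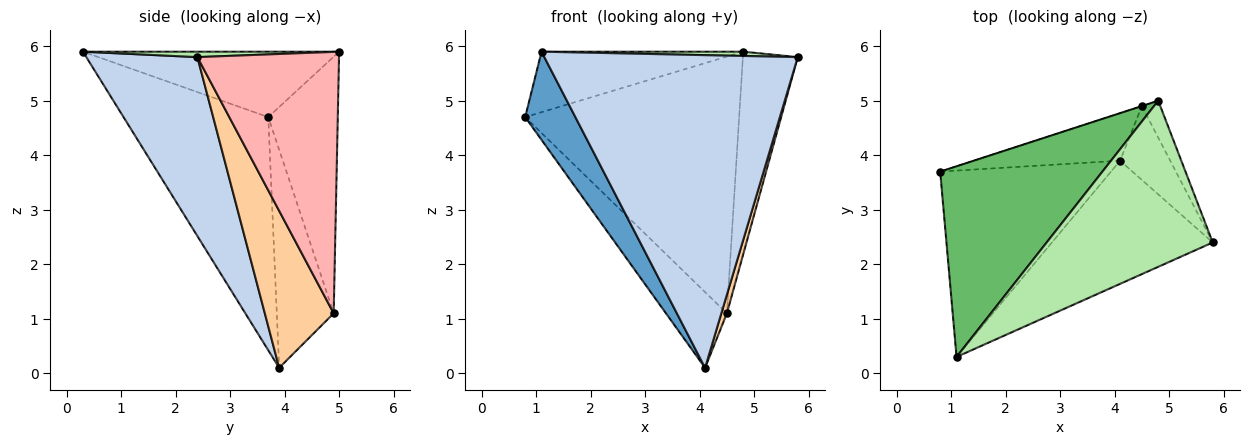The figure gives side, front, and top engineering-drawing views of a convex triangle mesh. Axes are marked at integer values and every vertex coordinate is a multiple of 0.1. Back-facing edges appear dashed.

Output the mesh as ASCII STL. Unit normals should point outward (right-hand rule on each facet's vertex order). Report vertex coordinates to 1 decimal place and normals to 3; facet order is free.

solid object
 facet normal -0.777 -0.269 -0.569
  outer loop
   vertex 4.1 3.9 0.1
   vertex 1.1 0.3 5.9
   vertex 0.8 3.7 4.7
  endloop
 endfacet
 facet normal 0.378 -0.861 -0.339
  outer loop
   vertex 4.1 3.9 0.1
   vertex 5.8 2.4 5.8
   vertex 1.1 0.3 5.9
  endloop
 endfacet
 facet normal -0.621 0.665 -0.416
  outer loop
   vertex 4.5 4.9 1.1
   vertex 4.1 3.9 0.1
   vertex 0.8 3.7 4.7
  endloop
 endfacet
 facet normal 0.950 -0.077 -0.303
  outer loop
   vertex 4.5 4.9 1.1
   vertex 5.8 2.4 5.8
   vertex 4.1 3.9 0.1
  endloop
 endfacet
 facet normal -0.359 0.282 0.890
  outer loop
   vertex 4.8 5.0 5.9
   vertex 0.8 3.7 4.7
   vertex 1.1 0.3 5.9
  endloop
 endfacet
 facet normal 0.033 -0.026 0.999
  outer loop
   vertex 4.8 5.0 5.9
   vertex 1.1 0.3 5.9
   vertex 5.8 2.4 5.8
  endloop
 endfacet
 facet normal -0.309 0.951 -0.001
  outer loop
   vertex 4.8 5.0 5.9
   vertex 4.5 4.9 1.1
   vertex 0.8 3.7 4.7
  endloop
 endfacet
 facet normal 0.930 0.360 -0.066
  outer loop
   vertex 4.8 5.0 5.9
   vertex 5.8 2.4 5.8
   vertex 4.5 4.9 1.1
  endloop
 endfacet
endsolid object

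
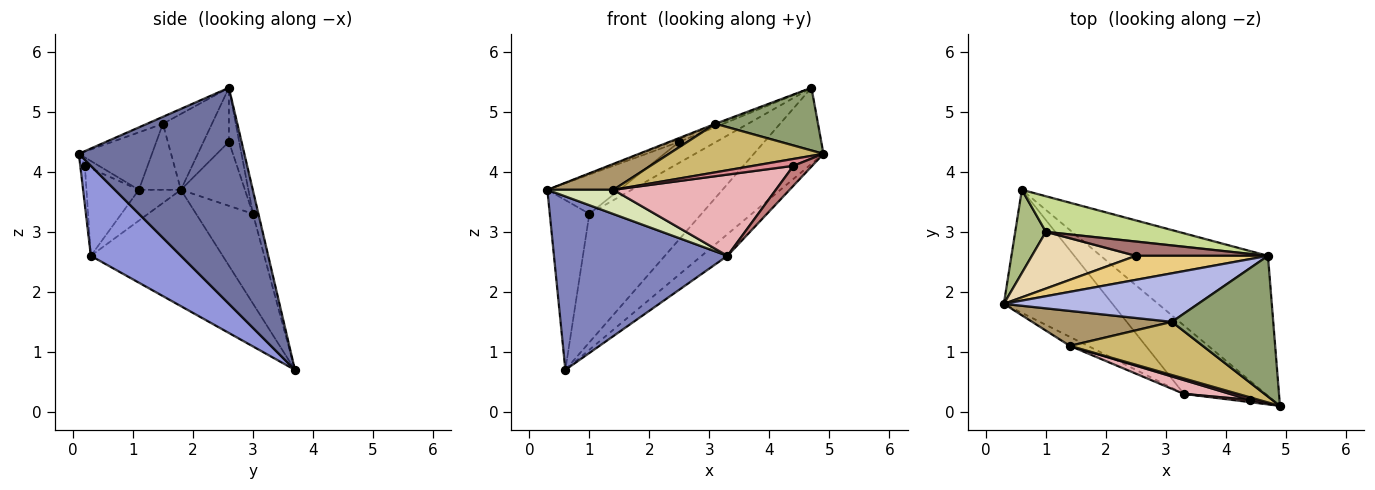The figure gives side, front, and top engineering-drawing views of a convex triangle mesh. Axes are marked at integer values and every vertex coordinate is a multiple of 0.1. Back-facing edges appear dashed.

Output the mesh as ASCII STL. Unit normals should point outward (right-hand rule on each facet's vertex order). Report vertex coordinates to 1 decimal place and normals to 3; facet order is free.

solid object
 facet normal 0.750 0.316 -0.581
  outer loop
   vertex 0.6 3.7 0.7
   vertex 4.7 2.6 5.4
   vertex 4.9 0.1 4.3
  endloop
 endfacet
 facet normal -0.527 -0.693 -0.492
  outer loop
   vertex 3.3 0.3 2.6
   vertex 0.3 1.8 3.7
   vertex 0.6 3.7 0.7
  endloop
 endfacet
 facet normal 0.724 0.208 -0.657
  outer loop
   vertex 3.3 0.3 2.6
   vertex 0.6 3.7 0.7
   vertex 4.9 0.1 4.3
  endloop
 endfacet
 facet normal -0.364 0.021 0.931
  outer loop
   vertex 3.1 1.5 4.8
   vertex 4.7 2.6 5.4
   vertex 0.3 1.8 3.7
  endloop
 endfacet
 facet normal -0.063 -0.406 0.912
  outer loop
   vertex 3.1 1.5 4.8
   vertex 4.9 0.1 4.3
   vertex 4.7 2.6 5.4
  endloop
 endfacet
 facet normal -0.790 0.551 0.270
  outer loop
   vertex 1.0 3.0 3.3
   vertex 0.6 3.7 0.7
   vertex 0.3 1.8 3.7
  endloop
 endfacet
 facet normal -0.047 0.963 0.266
  outer loop
   vertex 1.0 3.0 3.3
   vertex 4.7 2.6 5.4
   vertex 0.6 3.7 0.7
  endloop
 endfacet
 facet normal -0.512 -0.805 -0.299
  outer loop
   vertex 1.4 1.1 3.7
   vertex 0.3 1.8 3.7
   vertex 3.3 0.3 2.6
  endloop
 endfacet
 facet normal -0.355 -0.557 0.751
  outer loop
   vertex 1.4 1.1 3.7
   vertex 3.1 1.5 4.8
   vertex 0.3 1.8 3.7
  endloop
 endfacet
 facet normal -0.304 -0.642 0.704
  outer loop
   vertex 1.4 1.1 3.7
   vertex 4.9 0.1 4.3
   vertex 3.1 1.5 4.8
  endloop
 endfacet
 facet normal -0.376 0.115 0.919
  outer loop
   vertex 2.5 2.6 4.5
   vertex 0.3 1.8 3.7
   vertex 4.7 2.6 5.4
  endloop
 endfacet
 facet normal -0.451 0.508 0.734
  outer loop
   vertex 2.5 2.6 4.5
   vertex 1.0 3.0 3.3
   vertex 0.3 1.8 3.7
  endloop
 endfacet
 facet normal -0.225 0.805 0.549
  outer loop
   vertex 2.5 2.6 4.5
   vertex 4.7 2.6 5.4
   vertex 1.0 3.0 3.3
  endloop
 endfacet
 facet normal -0.237 -0.965 0.109
  outer loop
   vertex 4.4 0.2 4.1
   vertex 3.3 0.3 2.6
   vertex 4.9 0.1 4.3
  endloop
 endfacet
 facet normal -0.311 -0.890 0.334
  outer loop
   vertex 4.4 0.2 4.1
   vertex 4.9 0.1 4.3
   vertex 1.4 1.1 3.7
  endloop
 endfacet
 facet normal -0.303 -0.939 0.160
  outer loop
   vertex 4.4 0.2 4.1
   vertex 1.4 1.1 3.7
   vertex 3.3 0.3 2.6
  endloop
 endfacet
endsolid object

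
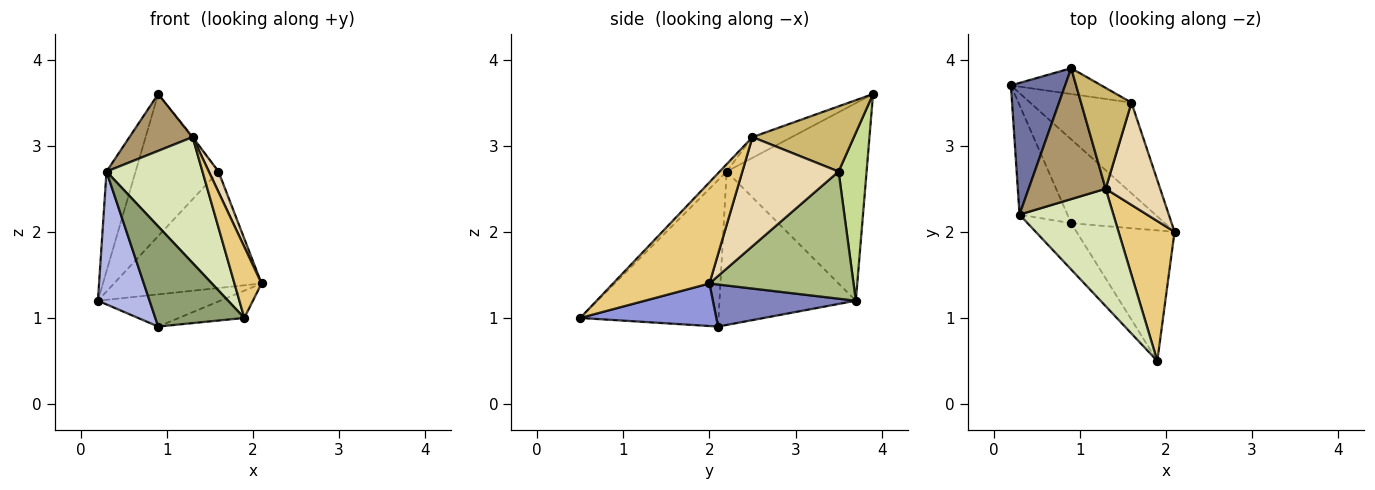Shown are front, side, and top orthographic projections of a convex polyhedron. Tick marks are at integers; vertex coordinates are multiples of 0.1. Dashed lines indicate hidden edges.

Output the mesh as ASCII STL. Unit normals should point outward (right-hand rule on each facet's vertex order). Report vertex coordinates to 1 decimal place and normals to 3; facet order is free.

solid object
 facet normal -0.946 0.196 0.259
  outer loop
   vertex 0.3 2.2 2.7
   vertex 0.9 3.9 3.6
   vertex 0.2 3.7 1.2
  endloop
 endfacet
 facet normal 0.386 0.330 -0.861
  outer loop
   vertex 0.9 2.1 0.9
   vertex 0.2 3.7 1.2
   vertex 2.1 2.0 1.4
  endloop
 endfacet
 facet normal 0.391 0.188 -0.901
  outer loop
   vertex 0.9 2.1 0.9
   vertex 2.1 2.0 1.4
   vertex 1.9 0.5 1.0
  endloop
 endfacet
 facet normal -0.898 -0.340 -0.280
  outer loop
   vertex 0.9 2.1 0.9
   vertex 0.3 2.2 2.7
   vertex 0.2 3.7 1.2
  endloop
 endfacet
 facet normal -0.816 -0.525 -0.243
  outer loop
   vertex 0.9 2.1 0.9
   vertex 1.9 0.5 1.0
   vertex 0.3 2.2 2.7
  endloop
 endfacet
 facet normal 0.610 0.625 -0.486
  outer loop
   vertex 1.6 3.5 2.7
   vertex 2.1 2.0 1.4
   vertex 0.2 3.7 1.2
  endloop
 endfacet
 facet normal 0.315 0.934 -0.170
  outer loop
   vertex 1.6 3.5 2.7
   vertex 0.2 3.7 1.2
   vertex 0.9 3.9 3.6
  endloop
 endfacet
 facet normal -0.053 -0.731 0.681
  outer loop
   vertex 1.3 2.5 3.1
   vertex 0.3 2.2 2.7
   vertex 1.9 0.5 1.0
  endloop
 endfacet
 facet normal -0.240 -0.387 0.890
  outer loop
   vertex 1.3 2.5 3.1
   vertex 0.9 3.9 3.6
   vertex 0.3 2.2 2.7
  endloop
 endfacet
 facet normal 0.791 0.007 0.612
  outer loop
   vertex 1.3 2.5 3.1
   vertex 1.6 3.5 2.7
   vertex 0.9 3.9 3.6
  endloop
 endfacet
 facet normal 0.850 -0.239 0.470
  outer loop
   vertex 1.3 2.5 3.1
   vertex 1.9 0.5 1.0
   vertex 2.1 2.0 1.4
  endloop
 endfacet
 facet normal 0.891 -0.089 0.445
  outer loop
   vertex 1.3 2.5 3.1
   vertex 2.1 2.0 1.4
   vertex 1.6 3.5 2.7
  endloop
 endfacet
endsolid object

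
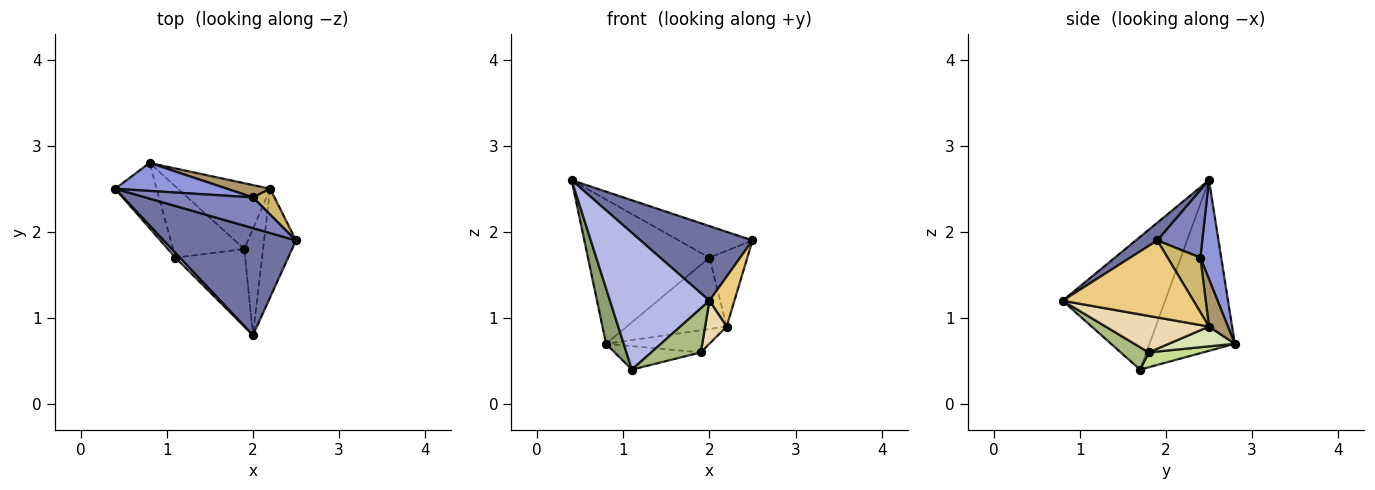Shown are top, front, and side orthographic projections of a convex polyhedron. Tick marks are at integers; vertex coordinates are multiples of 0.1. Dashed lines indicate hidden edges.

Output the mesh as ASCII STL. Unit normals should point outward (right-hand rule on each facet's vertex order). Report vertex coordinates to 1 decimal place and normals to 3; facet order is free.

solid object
 facet normal 0.109 -0.569 0.815
  outer loop
   vertex 2.0 0.8 1.2
   vertex 2.5 1.9 1.9
   vertex 0.4 2.5 2.6
  endloop
 endfacet
 facet normal 0.401 0.656 0.639
  outer loop
   vertex 2.0 2.4 1.7
   vertex 0.4 2.5 2.6
   vertex 2.5 1.9 1.9
  endloop
 endfacet
 facet normal 0.166 0.968 0.188
  outer loop
   vertex 2.0 2.4 1.7
   vertex 0.8 2.8 0.7
   vertex 0.4 2.5 2.6
  endloop
 endfacet
 facet normal -0.718 -0.696 0.025
  outer loop
   vertex 1.1 1.7 0.4
   vertex 2.0 0.8 1.2
   vertex 0.4 2.5 2.6
  endloop
 endfacet
 facet normal -0.953 -0.197 -0.232
  outer loop
   vertex 1.1 1.7 0.4
   vertex 0.4 2.5 2.6
   vertex 0.8 2.8 0.7
  endloop
 endfacet
 facet normal 0.269 -0.476 -0.838
  outer loop
   vertex 1.1 1.7 0.4
   vertex 1.9 1.8 0.6
   vertex 2.0 0.8 1.2
  endloop
 endfacet
 facet normal 0.195 0.307 -0.932
  outer loop
   vertex 1.1 1.7 0.4
   vertex 0.8 2.8 0.7
   vertex 1.9 1.8 0.6
  endloop
 endfacet
 facet normal 0.200 0.312 -0.929
  outer loop
   vertex 2.2 2.5 0.9
   vertex 1.9 1.8 0.6
   vertex 0.8 2.8 0.7
  endloop
 endfacet
 facet normal 0.184 0.969 0.167
  outer loop
   vertex 2.2 2.5 0.9
   vertex 0.8 2.8 0.7
   vertex 2.0 2.4 1.7
  endloop
 endfacet
 facet normal 0.633 0.733 0.250
  outer loop
   vertex 2.2 2.5 0.9
   vertex 2.0 2.4 1.7
   vertex 2.5 1.9 1.9
  endloop
 endfacet
 facet normal 0.910 -0.174 -0.377
  outer loop
   vertex 2.2 2.5 0.9
   vertex 2.5 1.9 1.9
   vertex 2.0 0.8 1.2
  endloop
 endfacet
 facet normal 0.875 -0.182 -0.449
  outer loop
   vertex 2.2 2.5 0.9
   vertex 2.0 0.8 1.2
   vertex 1.9 1.8 0.6
  endloop
 endfacet
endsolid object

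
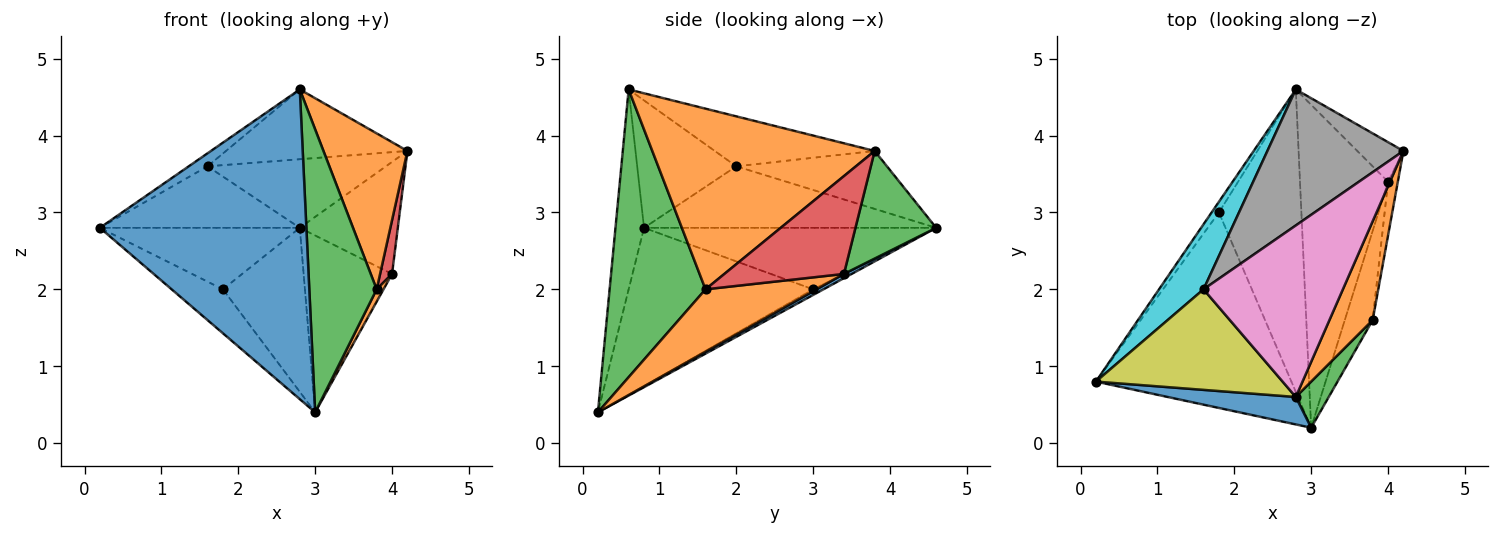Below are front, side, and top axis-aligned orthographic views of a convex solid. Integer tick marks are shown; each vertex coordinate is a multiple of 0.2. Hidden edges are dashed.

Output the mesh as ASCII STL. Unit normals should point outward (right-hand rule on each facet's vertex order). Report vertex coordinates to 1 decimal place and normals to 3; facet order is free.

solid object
 facet normal -0.136 -0.987 0.087
  outer loop
   vertex 2.8 0.6 4.6
   vertex 0.2 0.8 2.8
   vertex 3.0 0.2 0.4
  endloop
 endfacet
 facet normal 0.913 -0.345 0.219
  outer loop
   vertex 3.8 1.6 2.0
   vertex 4.2 3.8 3.8
   vertex 2.8 0.6 4.6
  endloop
 endfacet
 facet normal 0.815 -0.572 0.093
  outer loop
   vertex 3.8 1.6 2.0
   vertex 2.8 0.6 4.6
   vertex 3.0 0.2 0.4
  endloop
 endfacet
 facet normal -0.620 0.172 -0.766
  outer loop
   vertex 1.8 3.0 2.0
   vertex 3.0 0.2 0.4
   vertex 0.2 0.8 2.8
  endloop
 endfacet
 facet normal -0.821 0.562 -0.097
  outer loop
   vertex 1.8 3.0 2.0
   vertex 0.2 0.8 2.8
   vertex 2.8 4.6 2.8
  endloop
 endfacet
 facet normal -0.059 0.476 -0.877
  outer loop
   vertex 1.8 3.0 2.0
   vertex 2.8 4.6 2.8
   vertex 3.0 0.2 0.4
  endloop
 endfacet
 facet normal -0.315 0.358 0.879
  outer loop
   vertex 1.6 2.0 3.6
   vertex 2.8 0.6 4.6
   vertex 4.2 3.8 3.8
  endloop
 endfacet
 facet normal -0.356 0.421 0.835
  outer loop
   vertex 1.6 2.0 3.6
   vertex 4.2 3.8 3.8
   vertex 2.8 4.6 2.8
  endloop
 endfacet
 facet normal -0.560 0.106 0.821
  outer loop
   vertex 1.6 2.0 3.6
   vertex 0.2 0.8 2.8
   vertex 2.8 0.6 4.6
  endloop
 endfacet
 facet normal -0.709 0.485 0.513
  outer loop
   vertex 1.6 2.0 3.6
   vertex 2.8 4.6 2.8
   vertex 0.2 0.8 2.8
  endloop
 endfacet
 facet normal 0.042 0.480 -0.876
  outer loop
   vertex 4.0 3.4 2.2
   vertex 3.0 0.2 0.4
   vertex 2.8 4.6 2.8
  endloop
 endfacet
 facet normal 0.912 -0.056 -0.407
  outer loop
   vertex 4.0 3.4 2.2
   vertex 3.8 1.6 2.0
   vertex 3.0 0.2 0.4
  endloop
 endfacet
 facet normal 0.613 0.745 -0.263
  outer loop
   vertex 4.0 3.4 2.2
   vertex 2.8 4.6 2.8
   vertex 4.2 3.8 3.8
  endloop
 endfacet
 facet normal 0.990 -0.099 -0.099
  outer loop
   vertex 4.0 3.4 2.2
   vertex 4.2 3.8 3.8
   vertex 3.8 1.6 2.0
  endloop
 endfacet
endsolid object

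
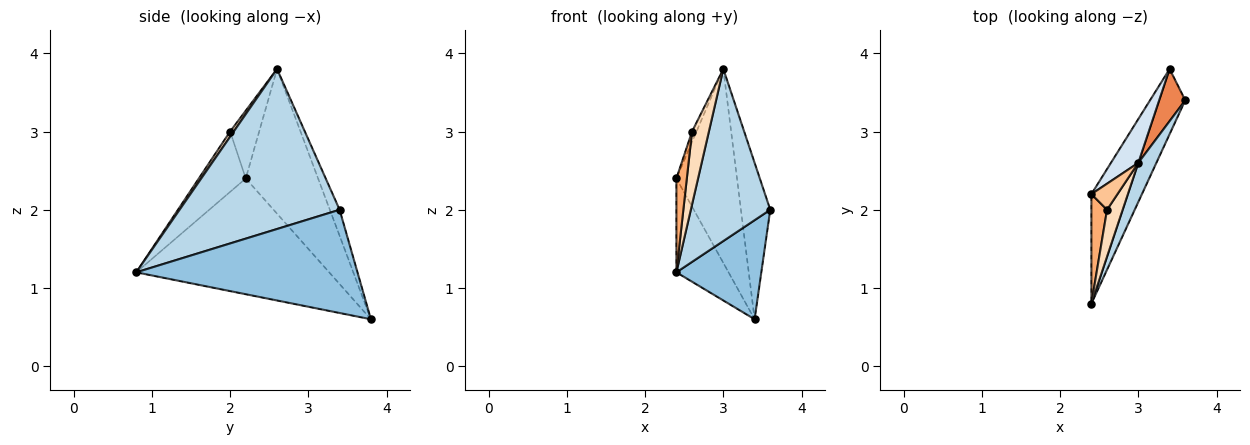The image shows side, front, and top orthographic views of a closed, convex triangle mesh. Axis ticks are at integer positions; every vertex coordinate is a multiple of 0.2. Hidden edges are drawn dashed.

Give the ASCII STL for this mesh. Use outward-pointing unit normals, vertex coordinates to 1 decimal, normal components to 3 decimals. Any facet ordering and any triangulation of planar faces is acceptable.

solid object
 facet normal -0.924 0.250 -0.291
  outer loop
   vertex 3.4 3.8 0.6
   vertex 2.4 0.8 1.2
   vertex 2.4 2.2 2.4
  endloop
 endfacet
 facet normal 0.909 -0.349 -0.229
  outer loop
   vertex 3.4 3.8 0.6
   vertex 3.6 3.4 2.0
   vertex 2.4 0.8 1.2
  endloop
 endfacet
 facet normal 0.891 -0.442 0.101
  outer loop
   vertex 3.0 2.6 3.8
   vertex 2.4 0.8 1.2
   vertex 3.6 3.4 2.0
  endloop
 endfacet
 facet normal -0.759 0.636 0.144
  outer loop
   vertex 3.0 2.6 3.8
   vertex 3.4 3.8 0.6
   vertex 2.4 2.2 2.4
  endloop
 endfacet
 facet normal -0.302 0.905 0.302
  outer loop
   vertex 3.0 2.6 3.8
   vertex 3.6 3.4 2.0
   vertex 3.4 3.8 0.6
  endloop
 endfacet
 facet normal -0.946 -0.210 0.245
  outer loop
   vertex 2.6 2.0 3.0
   vertex 2.4 2.2 2.4
   vertex 2.4 0.8 1.2
  endloop
 endfacet
 facet normal -0.924 0.142 0.355
  outer loop
   vertex 2.6 2.0 3.0
   vertex 3.0 2.6 3.8
   vertex 2.4 2.2 2.4
  endloop
 endfacet
 facet normal 0.177 -0.828 0.532
  outer loop
   vertex 2.6 2.0 3.0
   vertex 2.4 0.8 1.2
   vertex 3.0 2.6 3.8
  endloop
 endfacet
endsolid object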